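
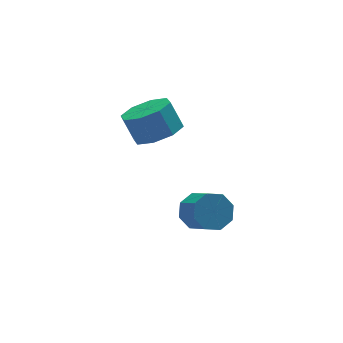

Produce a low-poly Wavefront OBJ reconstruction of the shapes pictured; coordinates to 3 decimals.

v -1.18 0.787 -3.285
v -0.276 0.895 -3.286
v -0.137 -0.259 -2.437
v -1.04 -0.367 -2.435
v -0.585 1.241 -2.766
v -0.445 0.086 -1.917
v -1.242 1.32 -2.55
v -1.102 0.166 -1.7
v -1.863 1.088 -2.764
v -1.723 -0.067 -1.914
v -2.083 0.679 -3.283
v -1.944 -0.475 -2.434
v -1.775 0.334 -3.803
v -1.635 -0.821 -2.954
v -1.118 0.254 -4.02
v -0.978 -0.9 -3.17
v -0.497 0.487 -3.806
v -0.357 -0.668 -2.956
v -2.345 2.115 0.958
v -1.31 2.423 1.106
v -1.641 2.974 2.27
v -2.675 2.665 2.122
v -1.761 3 0.705
v -2.092 3.55 1.869
v -2.554 3.057 0.452
v -2.885 3.608 1.617
v -3.224 2.563 0.496
v -3.555 3.114 1.66
v -3.379 1.806 0.81
v -3.71 2.357 1.974
v -2.928 1.23 1.211
v -3.259 1.78 2.375
v -2.135 1.172 1.463
v -2.466 1.723 2.628
v -1.465 1.666 1.42
v -1.796 2.217 2.584
f 2 1 5
f 2 5 3
f 3 5 6
f 3 6 4
f 5 1 7
f 5 7 6
f 6 7 8
f 6 8 4
f 7 1 9
f 7 9 8
f 8 9 10
f 8 10 4
f 9 1 11
f 9 11 10
f 10 11 12
f 10 12 4
f 11 1 13
f 11 13 12
f 12 13 14
f 12 14 4
f 13 1 15
f 13 15 14
f 14 15 16
f 14 16 4
f 15 1 17
f 15 17 16
f 16 17 18
f 16 18 4
f 17 1 2
f 17 2 18
f 18 2 3
f 18 3 4
f 20 19 23
f 20 23 21
f 21 23 24
f 21 24 22
f 23 19 25
f 23 25 24
f 24 25 26
f 24 26 22
f 25 19 27
f 25 27 26
f 26 27 28
f 26 28 22
f 27 19 29
f 27 29 28
f 28 29 30
f 28 30 22
f 29 19 31
f 29 31 30
f 30 31 32
f 30 32 22
f 31 19 33
f 31 33 32
f 32 33 34
f 32 34 22
f 33 19 35
f 33 35 34
f 34 35 36
f 34 36 22
f 35 19 20
f 35 20 36
f 36 20 21
f 36 21 22



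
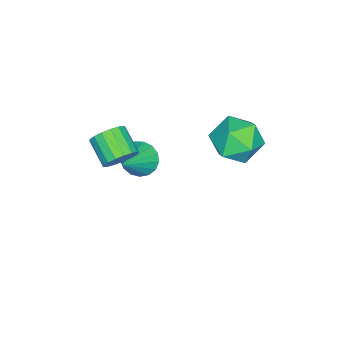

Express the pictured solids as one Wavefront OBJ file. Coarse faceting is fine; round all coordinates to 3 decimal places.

v -4.195 1.605 0.656
v -3.453 2.513 0.321
v -2.647 0.387 0.779
v -1.905 1.295 0.444
v -2.45 1.323 1.535
v -3.407 2.076 1.459
v -2.693 0.824 -0.359
v -3.65 1.577 -0.435
v -2.525 2.031 -0.306
v -2.375 2.339 0.864
v -3.725 0.561 0.236
v -3.575 0.869 1.406
v -0.538 -2.497 0.008
v 0.119 -2.756 0.361
v -0.604 -3.683 1.026
v -1.262 -3.423 0.672
v -0.01 -2.488 0.595
v -0.733 -3.415 1.259
v -0.26 -2.222 0.694
v -0.983 -3.148 1.358
v -0.573 -2.019 0.636
v -1.296 -2.945 1.3
v -0.879 -1.925 0.434
v -1.602 -2.852 1.098
v -1.106 -1.963 0.134
v -1.83 -2.889 0.799
v -1.204 -2.122 -0.194
v -1.927 -3.049 0.47
v -1.149 -2.368 -0.477
v -1.872 -3.294 0.188
v -0.954 -2.643 -0.648
v -1.677 -3.569 0.016
v -0.664 -2.884 -0.669
v -1.387 -3.811 -0.005
v -0.345 -3.037 -0.535
v -1.068 -3.963 0.129
v -0.071 -3.066 -0.277
v -0.794 -3.993 0.388
v 0.097 -2.965 0.047
v -0.626 -3.891 0.711
v -4.351 -3.433 -4.245
v -3.838 -3.199 -4.934
v -2.709 -3.467 -3.035
v -3.956 -2.827 -4.764
v -4.164 -2.593 -4.474
v -4.415 -2.552 -4.133
v -4.652 -2.713 -3.817
v -4.819 -3.038 -3.599
v -4.879 -3.454 -3.529
v -4.818 -3.865 -3.624
v -4.65 -4.177 -3.86
v -4.414 -4.318 -4.185
v -4.163 -4.257 -4.524
v -3.955 -4.006 -4.799
v -3.838 -3.625 -4.947
f 1 12 6
f 1 6 2
f 1 2 8
f 1 8 11
f 1 11 12
f 2 6 10
f 6 12 5
f 12 11 3
f 11 8 7
f 8 2 9
f 4 10 5
f 4 5 3
f 4 3 7
f 4 7 9
f 4 9 10
f 5 10 6
f 3 5 12
f 7 3 11
f 9 7 8
f 10 9 2
f 14 13 17
f 14 17 15
f 15 17 18
f 15 18 16
f 17 13 19
f 17 19 18
f 18 19 20
f 18 20 16
f 19 13 21
f 19 21 20
f 20 21 22
f 20 22 16
f 21 13 23
f 21 23 22
f 22 23 24
f 22 24 16
f 23 13 25
f 23 25 24
f 24 25 26
f 24 26 16
f 25 13 27
f 25 27 26
f 26 27 28
f 26 28 16
f 27 13 29
f 27 29 28
f 28 29 30
f 28 30 16
f 29 13 31
f 29 31 30
f 30 31 32
f 30 32 16
f 31 13 33
f 31 33 32
f 32 33 34
f 32 34 16
f 33 13 35
f 33 35 34
f 34 35 36
f 34 36 16
f 35 13 37
f 35 37 36
f 36 37 38
f 36 38 16
f 37 13 39
f 37 39 38
f 38 39 40
f 38 40 16
f 39 13 14
f 39 14 40
f 40 14 15
f 40 15 16
f 42 41 44
f 42 44 43
f 44 41 45
f 44 45 43
f 45 41 46
f 45 46 43
f 46 41 47
f 46 47 43
f 47 41 48
f 47 48 43
f 48 41 49
f 48 49 43
f 49 41 50
f 49 50 43
f 50 41 51
f 50 51 43
f 51 41 52
f 51 52 43
f 52 41 53
f 52 53 43
f 53 41 54
f 53 54 43
f 54 41 55
f 54 55 43
f 55 41 42
f 55 42 43



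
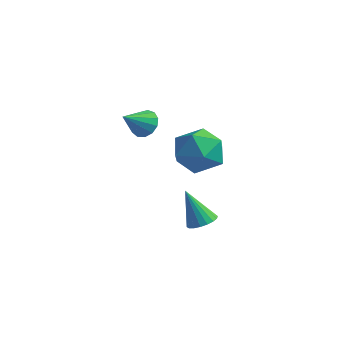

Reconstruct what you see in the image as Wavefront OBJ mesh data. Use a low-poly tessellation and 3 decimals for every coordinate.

v -1.807 -1.699 -3.629
v -1.393 -1.24 -3.398
v -2.573 -1.781 -2.091
v -1.617 -1.08 -3.501
v -1.878 -1.043 -3.63
v -2.126 -1.136 -3.758
v -2.31 -1.34 -3.86
v -2.395 -1.615 -3.917
v -2.364 -1.907 -3.917
v -2.222 -2.158 -3.86
v -1.998 -2.318 -3.757
v -1.736 -2.355 -3.629
v -1.489 -2.263 -3.501
v -1.304 -2.059 -3.398
v -1.219 -1.783 -3.341
v -1.251 -1.491 -3.341
v -3.021 -0.577 -0.189
v -1.885 -0.274 -0.021
v -2.595 -2.406 0.221
v -1.459 -2.103 0.389
v -2.29 -1.739 1.156
v -2.553 -0.609 0.903
v -1.927 -2.071 -0.703
v -2.19 -0.941 -0.956
v -1.208 -1.198 -0.338
v -1.433 -0.993 0.81
v -3.047 -1.687 -0.61
v -3.272 -1.482 0.538
v -3.753 -2.824 1.808
v -3.161 -3.107 1.628
v -4.007 -3.856 2.592
v -3.088 -2.891 1.936
v -3.226 -2.654 2.204
v -3.531 -2.471 2.346
v -3.907 -2.4 2.317
v -4.233 -2.464 2.127
v -4.407 -2.642 1.836
v -4.373 -2.878 1.536
v -4.142 -3.097 1.322
v -3.788 -3.229 1.263
v -3.422 -3.233 1.377
f 2 1 4
f 2 4 3
f 4 1 5
f 4 5 3
f 5 1 6
f 5 6 3
f 6 1 7
f 6 7 3
f 7 1 8
f 7 8 3
f 8 1 9
f 8 9 3
f 9 1 10
f 9 10 3
f 10 1 11
f 10 11 3
f 11 1 12
f 11 12 3
f 12 1 13
f 12 13 3
f 13 1 14
f 13 14 3
f 14 1 15
f 14 15 3
f 15 1 16
f 15 16 3
f 16 1 2
f 16 2 3
f 17 28 22
f 17 22 18
f 17 18 24
f 17 24 27
f 17 27 28
f 18 22 26
f 22 28 21
f 28 27 19
f 27 24 23
f 24 18 25
f 20 26 21
f 20 21 19
f 20 19 23
f 20 23 25
f 20 25 26
f 21 26 22
f 19 21 28
f 23 19 27
f 25 23 24
f 26 25 18
f 30 29 32
f 30 32 31
f 32 29 33
f 32 33 31
f 33 29 34
f 33 34 31
f 34 29 35
f 34 35 31
f 35 29 36
f 35 36 31
f 36 29 37
f 36 37 31
f 37 29 38
f 37 38 31
f 38 29 39
f 38 39 31
f 39 29 40
f 39 40 31
f 40 29 41
f 40 41 31
f 41 29 30
f 41 30 31



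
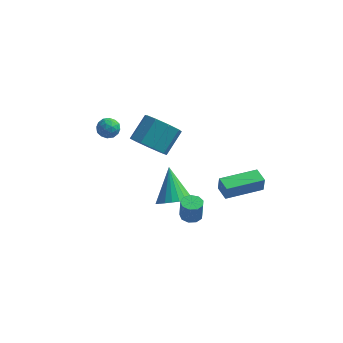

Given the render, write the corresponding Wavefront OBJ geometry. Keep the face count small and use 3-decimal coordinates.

v 0.198 1.399 -1.027
v 1.124 1.622 -0.843
v -0.418 2.701 0.487
v 1.035 1.883 -1.103
v 0.819 2.069 -1.351
v 0.509 2.154 -1.55
v 0.151 2.124 -1.67
v -0.2 1.983 -1.691
v -0.49 1.753 -1.612
v -0.675 1.469 -1.443
v -0.728 1.175 -1.211
v -0.639 0.915 -0.951
v -0.423 0.728 -0.703
v -0.113 0.643 -0.504
v 0.245 0.674 -0.384
v 0.596 0.815 -0.363
v 0.886 1.044 -0.442
v 1.071 1.328 -0.611
v -1.64 3.209 1.465
v -0.684 2.716 1.558
v -0.184 3.878 2.569
v -1.14 4.371 2.475
v -0.667 3.196 0.997
v -0.166 4.359 2.008
v -1.105 3.682 0.655
v -0.604 4.845 1.666
v -1.794 3.947 0.691
v -1.293 5.11 1.702
v -2.411 3.866 1.09
v -1.91 5.029 2.1
v -2.667 3.478 1.663
v -2.167 4.641 2.674
v -2.443 2.963 2.144
v -1.943 4.126 3.155
v -1.843 2.564 2.307
v -1.343 3.727 3.318
v -1.149 2.466 2.076
v -0.648 3.629 3.086
v 1.362 0.135 -0.669
v 1.932 0.031 -0.702
v 1.987 -0.019 0.416
v 1.418 0.085 0.449
v 1.866 0.422 -0.681
v 1.922 0.372 0.436
v 1.565 0.678 -0.655
v 1.621 0.628 0.463
v 1.169 0.681 -0.635
v 1.224 0.631 0.483
v 0.863 0.428 -0.631
v 0.919 0.378 0.487
v 0.791 0.038 -0.645
v 0.847 -0.012 0.473
v 0.986 -0.306 -0.67
v 1.042 -0.357 0.448
v 1.357 -0.444 -0.694
v 1.413 -0.494 0.423
v 1.731 -0.311 -0.707
v 1.786 -0.361 0.41
v -3.9 2.925 3.466
v -3.56 3.26 3.021
v -3.54 2.02 3.059
v -3.2 2.355 2.614
v -3.026 2.377 3.242
v -3.248 2.936 3.494
v -3.852 2.344 2.586
v -4.074 2.903 2.838
v -3.53 2.901 2.478
v -3.02 2.921 2.883
v -4.08 2.359 3.197
v -3.57 2.379 3.602
v -3.761 3.172 3.279
v -3.339 2.108 2.801
v -3.236 2.121 3.17
v -3.037 2.318 2.909
v -3.578 2.981 3.557
v -3.378 3.178 3.296
v -3.065 2.659 3.426
v -3.722 2.102 2.784
v -3.522 2.299 2.523
v -4.063 2.962 3.171
v -3.864 3.159 2.91
v -4.035 2.621 2.654
v -3.544 3.157 2.698
v -3.333 2.626 2.459
v -3.716 2.619 2.443
v -3.846 2.948 2.591
v -3.244 3.169 2.937
v -3.033 2.638 2.698
v -2.931 2.651 3.067
v -3.061 2.979 3.214
v -3.227 2.958 2.617
v -4.067 2.642 3.382
v -3.856 2.111 3.143
v -4.039 2.301 2.866
v -4.169 2.629 3.013
v -3.767 2.654 3.621
v -3.556 2.123 3.382
v -3.254 2.332 3.489
v -3.384 2.661 3.637
v -3.873 2.322 3.463
v 1.95 3.571 -1.515
v 2.008 3.531 -0.658
v 3.656 4.878 -1.571
v 3.714 4.838 -0.713
v 2.506 2.842 -1.587
v 2.564 2.802 -0.729
v 4.212 4.149 -1.642
v 4.27 4.109 -0.785
f 2 1 4
f 2 4 3
f 4 1 5
f 4 5 3
f 5 1 6
f 5 6 3
f 6 1 7
f 6 7 3
f 7 1 8
f 7 8 3
f 8 1 9
f 8 9 3
f 9 1 10
f 9 10 3
f 10 1 11
f 10 11 3
f 11 1 12
f 11 12 3
f 12 1 13
f 12 13 3
f 13 1 14
f 13 14 3
f 14 1 15
f 14 15 3
f 15 1 16
f 15 16 3
f 16 1 17
f 16 17 3
f 17 1 18
f 17 18 3
f 18 1 2
f 18 2 3
f 20 19 23
f 20 23 21
f 21 23 24
f 21 24 22
f 23 19 25
f 23 25 24
f 24 25 26
f 24 26 22
f 25 19 27
f 25 27 26
f 26 27 28
f 26 28 22
f 27 19 29
f 27 29 28
f 28 29 30
f 28 30 22
f 29 19 31
f 29 31 30
f 30 31 32
f 30 32 22
f 31 19 33
f 31 33 32
f 32 33 34
f 32 34 22
f 33 19 35
f 33 35 34
f 34 35 36
f 34 36 22
f 35 19 37
f 35 37 36
f 36 37 38
f 36 38 22
f 37 19 20
f 37 20 38
f 38 20 21
f 38 21 22
f 40 39 43
f 40 43 41
f 41 43 44
f 41 44 42
f 43 39 45
f 43 45 44
f 44 45 46
f 44 46 42
f 45 39 47
f 45 47 46
f 46 47 48
f 46 48 42
f 47 39 49
f 47 49 48
f 48 49 50
f 48 50 42
f 49 39 51
f 49 51 50
f 50 51 52
f 50 52 42
f 51 39 53
f 51 53 52
f 52 53 54
f 52 54 42
f 53 39 55
f 53 55 54
f 54 55 56
f 54 56 42
f 55 39 57
f 55 57 56
f 56 57 58
f 56 58 42
f 57 39 40
f 57 40 58
f 58 40 41
f 58 41 42
f 59 96 75
f 96 70 99
f 75 99 64
f 96 99 75
f 59 75 71
f 75 64 76
f 71 76 60
f 75 76 71
f 59 71 80
f 71 60 81
f 80 81 66
f 71 81 80
f 59 80 92
f 80 66 95
f 92 95 69
f 80 95 92
f 59 92 96
f 92 69 100
f 96 100 70
f 92 100 96
f 60 76 87
f 76 64 90
f 87 90 68
f 76 90 87
f 64 99 77
f 99 70 98
f 77 98 63
f 99 98 77
f 70 100 97
f 100 69 93
f 97 93 61
f 100 93 97
f 69 95 94
f 95 66 82
f 94 82 65
f 95 82 94
f 66 81 86
f 81 60 83
f 86 83 67
f 81 83 86
f 62 88 74
f 88 68 89
f 74 89 63
f 88 89 74
f 62 74 72
f 74 63 73
f 72 73 61
f 74 73 72
f 62 72 79
f 72 61 78
f 79 78 65
f 72 78 79
f 62 79 84
f 79 65 85
f 84 85 67
f 79 85 84
f 62 84 88
f 84 67 91
f 88 91 68
f 84 91 88
f 63 89 77
f 89 68 90
f 77 90 64
f 89 90 77
f 61 73 97
f 73 63 98
f 97 98 70
f 73 98 97
f 65 78 94
f 78 61 93
f 94 93 69
f 78 93 94
f 67 85 86
f 85 65 82
f 86 82 66
f 85 82 86
f 68 91 87
f 91 67 83
f 87 83 60
f 91 83 87
f 102 104 101
f 105 102 101
f 101 104 103
f 103 105 101
f 102 108 104
f 106 102 105
f 106 108 102
f 104 108 103
f 107 105 103
f 103 108 107
f 107 106 105
f 108 106 107



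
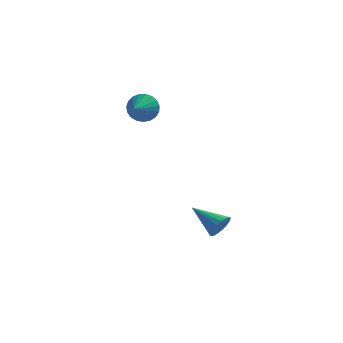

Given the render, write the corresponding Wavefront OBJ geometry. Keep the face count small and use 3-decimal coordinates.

v -3.072 3.129 2.526
v -2.681 3.349 3.225
v -3.228 2.051 2.954
v -3.009 3.426 3.299
v -3.348 3.452 3.239
v -3.64 3.421 3.057
v -3.833 3.341 2.782
v -3.894 3.223 2.464
v -3.813 3.09 2.156
v -3.605 2.963 1.912
v -3.304 2.865 1.775
v -2.963 2.812 1.767
v -2.64 2.815 1.891
v -2.393 2.871 2.125
v -2.263 2.973 2.428
v -2.273 3.101 2.748
v -2.421 3.234 3.03
v 1.078 1.086 -3.797
v 1.438 1.276 -3.216
v -0.418 1.734 -3.083
v 1.461 1.532 -3.4
v 1.408 1.7 -3.662
v 1.29 1.746 -3.951
v 1.13 1.661 -4.21
v 0.959 1.463 -4.387
v 0.812 1.19 -4.448
v 0.718 0.896 -4.379
v 0.695 0.64 -4.195
v 0.747 0.472 -3.933
v 0.866 0.426 -3.643
v 1.026 0.511 -3.385
v 1.197 0.709 -3.208
v 1.344 0.982 -3.147
f 2 1 4
f 2 4 3
f 4 1 5
f 4 5 3
f 5 1 6
f 5 6 3
f 6 1 7
f 6 7 3
f 7 1 8
f 7 8 3
f 8 1 9
f 8 9 3
f 9 1 10
f 9 10 3
f 10 1 11
f 10 11 3
f 11 1 12
f 11 12 3
f 12 1 13
f 12 13 3
f 13 1 14
f 13 14 3
f 14 1 15
f 14 15 3
f 15 1 16
f 15 16 3
f 16 1 17
f 16 17 3
f 17 1 2
f 17 2 3
f 19 18 21
f 19 21 20
f 21 18 22
f 21 22 20
f 22 18 23
f 22 23 20
f 23 18 24
f 23 24 20
f 24 18 25
f 24 25 20
f 25 18 26
f 25 26 20
f 26 18 27
f 26 27 20
f 27 18 28
f 27 28 20
f 28 18 29
f 28 29 20
f 29 18 30
f 29 30 20
f 30 18 31
f 30 31 20
f 31 18 32
f 31 32 20
f 32 18 33
f 32 33 20
f 33 18 19
f 33 19 20



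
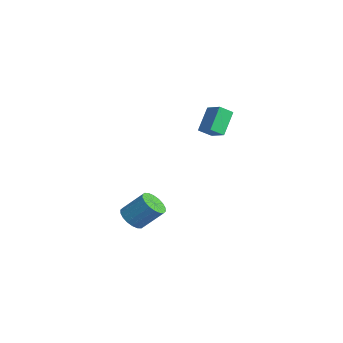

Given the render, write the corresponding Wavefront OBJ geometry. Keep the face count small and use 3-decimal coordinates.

v 1.124 -0.764 -4.142
v 1.476 -0.203 -4.781
v 2.148 0.884 -3.457
v 1.796 0.324 -2.818
v 1.102 -0.048 -4.719
v 1.774 1.04 -3.396
v 0.733 -0.034 -4.543
v 1.405 1.054 -3.219
v 0.441 -0.165 -4.287
v 1.113 0.923 -2.964
v 0.284 -0.414 -4.003
v 0.957 0.673 -2.679
v 0.294 -0.733 -3.746
v 0.966 0.355 -2.422
v 0.468 -1.057 -3.567
v 1.14 0.03 -2.244
v 0.772 -1.324 -3.503
v 1.444 -0.237 -2.179
v 1.146 -1.48 -3.564
v 1.818 -0.392 -2.241
v 1.515 -1.494 -3.741
v 2.187 -0.406 -2.417
v 1.807 -1.363 -3.996
v 2.479 -0.275 -2.673
v 1.963 -1.113 -4.281
v 2.636 -0.026 -2.957
v 1.954 -0.795 -4.538
v 2.626 0.293 -3.214
v 1.78 -0.47 -4.716
v 2.452 0.617 -3.393
v 1.919 3.59 4.234
v 3.006 3.827 4.709
v 1.987 4.402 3.673
v 3.074 4.64 4.148
v 2.686 2.64 2.952
v 3.773 2.878 3.427
v 2.754 3.453 2.391
v 3.841 3.69 2.866
f 2 1 5
f 2 5 3
f 3 5 6
f 3 6 4
f 5 1 7
f 5 7 6
f 6 7 8
f 6 8 4
f 7 1 9
f 7 9 8
f 8 9 10
f 8 10 4
f 9 1 11
f 9 11 10
f 10 11 12
f 10 12 4
f 11 1 13
f 11 13 12
f 12 13 14
f 12 14 4
f 13 1 15
f 13 15 14
f 14 15 16
f 14 16 4
f 15 1 17
f 15 17 16
f 16 17 18
f 16 18 4
f 17 1 19
f 17 19 18
f 18 19 20
f 18 20 4
f 19 1 21
f 19 21 20
f 20 21 22
f 20 22 4
f 21 1 23
f 21 23 22
f 22 23 24
f 22 24 4
f 23 1 25
f 23 25 24
f 24 25 26
f 24 26 4
f 25 1 27
f 25 27 26
f 26 27 28
f 26 28 4
f 27 1 29
f 27 29 28
f 28 29 30
f 28 30 4
f 29 1 2
f 29 2 30
f 30 2 3
f 30 3 4
f 32 34 31
f 35 32 31
f 31 34 33
f 33 35 31
f 32 38 34
f 36 32 35
f 36 38 32
f 34 38 33
f 37 35 33
f 33 38 37
f 37 36 35
f 38 36 37



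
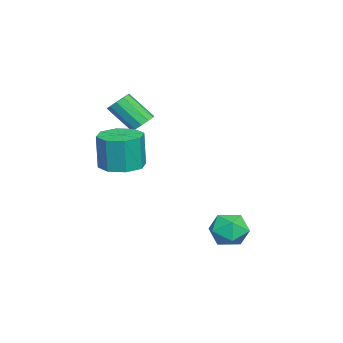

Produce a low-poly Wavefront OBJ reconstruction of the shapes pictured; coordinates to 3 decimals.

v -0.275 -1.678 -0.329
v 0.686 -1.306 -0.321
v 0.696 -1.371 1.458
v -0.265 -1.742 1.449
v 0.142 -0.736 -0.297
v 0.151 -0.801 1.481
v -0.646 -0.718 -0.292
v -0.637 -0.783 1.486
v -1.217 -1.261 -0.309
v -1.207 -1.326 1.47
v -1.236 -2.049 -0.338
v -1.226 -2.114 1.441
v -0.691 -2.619 -0.361
v -0.682 -2.684 1.417
v 0.097 -2.637 -0.366
v 0.106 -2.702 1.412
v 0.667 -2.094 -0.35
v 0.677 -2.159 1.429
v -2.595 -1.213 1.283
v -2.01 -1.437 1.155
v -2.179 -2.572 2.369
v -2.765 -2.347 2.497
v -1.974 -1.152 1.427
v -2.144 -2.286 2.641
v -2.176 -0.89 1.644
v -2.346 -2.024 2.857
v -2.538 -0.751 1.722
v -2.708 -1.885 2.936
v -2.922 -0.789 1.634
v -3.092 -1.923 2.848
v -3.181 -0.988 1.411
v -3.35 -2.123 2.625
v -3.216 -1.274 1.139
v -3.386 -2.408 2.353
v -3.014 -1.536 0.923
v -3.184 -2.67 2.136
v -2.652 -1.675 0.844
v -2.822 -2.809 2.058
v -2.268 -1.637 0.932
v -2.438 -2.771 2.146
v 2.855 4.211 -2.342
v 3.481 3.588 -2.681
v 1.819 3.092 -2.199
v 2.445 2.469 -2.538
v 2.577 2.856 -1.685
v 3.217 3.547 -1.773
v 2.083 3.133 -3.107
v 2.723 3.824 -3.195
v 3.004 2.921 -3.154
v 3.309 2.75 -2.274
v 1.991 3.93 -2.606
v 2.296 3.759 -1.726
f 2 1 5
f 2 5 3
f 3 5 6
f 3 6 4
f 5 1 7
f 5 7 6
f 6 7 8
f 6 8 4
f 7 1 9
f 7 9 8
f 8 9 10
f 8 10 4
f 9 1 11
f 9 11 10
f 10 11 12
f 10 12 4
f 11 1 13
f 11 13 12
f 12 13 14
f 12 14 4
f 13 1 15
f 13 15 14
f 14 15 16
f 14 16 4
f 15 1 17
f 15 17 16
f 16 17 18
f 16 18 4
f 17 1 2
f 17 2 18
f 18 2 3
f 18 3 4
f 20 19 23
f 20 23 21
f 21 23 24
f 21 24 22
f 23 19 25
f 23 25 24
f 24 25 26
f 24 26 22
f 25 19 27
f 25 27 26
f 26 27 28
f 26 28 22
f 27 19 29
f 27 29 28
f 28 29 30
f 28 30 22
f 29 19 31
f 29 31 30
f 30 31 32
f 30 32 22
f 31 19 33
f 31 33 32
f 32 33 34
f 32 34 22
f 33 19 35
f 33 35 34
f 34 35 36
f 34 36 22
f 35 19 37
f 35 37 36
f 36 37 38
f 36 38 22
f 37 19 39
f 37 39 38
f 38 39 40
f 38 40 22
f 39 19 20
f 39 20 40
f 40 20 21
f 40 21 22
f 41 52 46
f 41 46 42
f 41 42 48
f 41 48 51
f 41 51 52
f 42 46 50
f 46 52 45
f 52 51 43
f 51 48 47
f 48 42 49
f 44 50 45
f 44 45 43
f 44 43 47
f 44 47 49
f 44 49 50
f 45 50 46
f 43 45 52
f 47 43 51
f 49 47 48
f 50 49 42



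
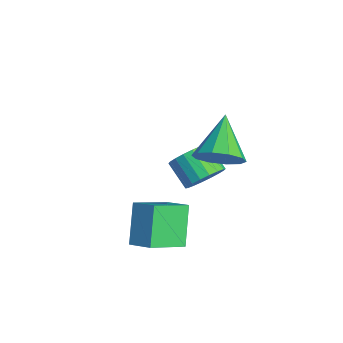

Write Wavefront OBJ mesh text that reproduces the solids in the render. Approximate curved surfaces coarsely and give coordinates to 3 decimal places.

v -2.16 3.144 -2.654
v -1.759 3.453 -1.959
v -2.779 3.185 -1.251
v -3.18 2.876 -1.946
v -1.937 3.761 -2.099
v -2.957 3.494 -1.391
v -2.159 3.948 -2.349
v -3.179 3.68 -1.641
v -2.381 3.975 -2.659
v -3.401 3.707 -1.951
v -2.56 3.837 -2.968
v -3.58 3.57 -2.26
v -2.659 3.562 -3.215
v -3.679 3.295 -2.507
v -2.66 3.205 -3.351
v -3.68 2.937 -2.643
v -2.561 2.835 -3.349
v -3.581 2.567 -2.641
v -2.383 2.526 -3.209
v -3.403 2.259 -2.501
v -2.161 2.34 -2.959
v -3.181 2.072 -2.251
v -1.939 2.313 -2.649
v -2.959 2.045 -1.941
v -1.76 2.45 -2.34
v -2.78 2.183 -1.632
v -1.661 2.725 -2.093
v -2.681 2.458 -1.385
v -1.66 3.083 -1.957
v -2.68 2.815 -1.249
v 0.938 2.312 1.623
v 1.589 2.901 2.012
v -0.418 3.128 2.657
v 1.374 3.162 1.524
v 0.992 3.098 1.074
v 0.59 2.734 0.834
v 0.321 2.208 0.895
v 0.288 1.723 1.235
v 0.503 1.462 1.722
v 0.884 1.527 2.172
v 1.286 1.891 2.413
v 1.555 2.416 2.352
v 0.649 -0.951 -2.424
v -0.35 -0.411 -1.106
v 0.29 0.522 -3.299
v -0.709 1.062 -1.98
v 1.489 -0.482 -1.98
v 0.49 0.058 -0.661
v 1.13 0.991 -2.854
v 0.131 1.531 -1.536
f 2 1 5
f 2 5 3
f 3 5 6
f 3 6 4
f 5 1 7
f 5 7 6
f 6 7 8
f 6 8 4
f 7 1 9
f 7 9 8
f 8 9 10
f 8 10 4
f 9 1 11
f 9 11 10
f 10 11 12
f 10 12 4
f 11 1 13
f 11 13 12
f 12 13 14
f 12 14 4
f 13 1 15
f 13 15 14
f 14 15 16
f 14 16 4
f 15 1 17
f 15 17 16
f 16 17 18
f 16 18 4
f 17 1 19
f 17 19 18
f 18 19 20
f 18 20 4
f 19 1 21
f 19 21 20
f 20 21 22
f 20 22 4
f 21 1 23
f 21 23 22
f 22 23 24
f 22 24 4
f 23 1 25
f 23 25 24
f 24 25 26
f 24 26 4
f 25 1 27
f 25 27 26
f 26 27 28
f 26 28 4
f 27 1 29
f 27 29 28
f 28 29 30
f 28 30 4
f 29 1 2
f 29 2 30
f 30 2 3
f 30 3 4
f 32 31 34
f 32 34 33
f 34 31 35
f 34 35 33
f 35 31 36
f 35 36 33
f 36 31 37
f 36 37 33
f 37 31 38
f 37 38 33
f 38 31 39
f 38 39 33
f 39 31 40
f 39 40 33
f 40 31 41
f 40 41 33
f 41 31 42
f 41 42 33
f 42 31 32
f 42 32 33
f 44 46 43
f 47 44 43
f 43 46 45
f 45 47 43
f 44 50 46
f 48 44 47
f 48 50 44
f 46 50 45
f 49 47 45
f 45 50 49
f 49 48 47
f 50 48 49



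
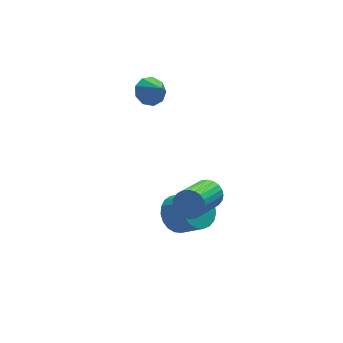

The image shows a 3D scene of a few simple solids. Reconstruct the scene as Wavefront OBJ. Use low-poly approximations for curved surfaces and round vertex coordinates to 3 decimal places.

v -1.273 4.023 3.237
v -0.633 4.28 3.357
v -1.107 3.217 4.083
v -0.954 4.504 3.633
v -1.424 4.503 3.725
v -1.823 4.277 3.588
v -1.966 3.933 3.287
v -1.784 3.63 2.963
v -1.363 3.512 2.768
v -0.901 3.633 2.792
v -0.612 3.936 3.024
v -0.728 -0.19 0.053
v -0.34 -0.729 -0.035
v -1.705 -1.89 1.08
v -2.092 -1.35 1.167
v -0.242 -0.631 0.187
v -1.607 -1.792 1.301
v -0.218 -0.466 0.388
v -1.583 -1.627 1.503
v -0.272 -0.259 0.539
v -1.636 -1.42 1.653
v -0.394 -0.042 0.615
v -1.759 -1.202 1.729
v -0.568 0.154 0.606
v -1.933 -1.007 1.72
v -0.766 0.297 0.512
v -2.131 -0.864 1.627
v -0.958 0.366 0.349
v -2.323 -0.795 1.463
v -1.115 0.35 0.14
v -2.48 -0.811 1.255
v -1.213 0.252 -0.081
v -2.578 -0.909 1.033
v -1.237 0.087 -0.283
v -2.602 -1.074 0.832
v -1.184 -0.12 -0.433
v -2.548 -1.281 0.681
v -1.061 -0.338 -0.509
v -2.426 -1.498 0.605
v -0.887 -0.533 -0.5
v -2.252 -1.694 0.614
v -0.689 -0.676 -0.407
v -2.054 -1.837 0.708
v -0.497 -0.745 -0.243
v -1.862 -1.906 0.871
v -1.577 0.796 -1.94
v -1.08 0.449 -2.592
v -0.506 -0.382 -1.712
v -1.003 -0.036 -1.06
v -0.866 0.726 -2.47
v -0.292 -0.106 -1.591
v -0.775 1.014 -2.257
v -0.201 0.182 -1.377
v -0.822 1.265 -1.989
v -0.248 0.433 -1.109
v -1 1.434 -1.713
v -0.426 0.603 -0.833
v -1.278 1.494 -1.476
v -0.704 0.662 -0.596
v -1.608 1.432 -1.319
v -1.033 0.601 -0.439
v -1.932 1.261 -1.269
v -1.357 0.429 -0.389
v -2.195 1.009 -1.335
v -1.62 0.177 -0.456
v -2.351 0.72 -1.506
v -1.776 -0.111 -0.627
v -2.373 0.445 -1.752
v -1.799 -0.387 -0.873
v -2.258 0.23 -2.031
v -1.683 -0.602 -1.151
v -2.025 0.113 -2.293
v -1.45 -0.719 -1.414
v -1.714 0.114 -2.495
v -1.14 -0.718 -1.615
v -1.38 0.233 -2.601
v -0.806 -0.599 -1.721
f 2 1 4
f 2 4 3
f 4 1 5
f 4 5 3
f 5 1 6
f 5 6 3
f 6 1 7
f 6 7 3
f 7 1 8
f 7 8 3
f 8 1 9
f 8 9 3
f 9 1 10
f 9 10 3
f 10 1 11
f 10 11 3
f 11 1 2
f 11 2 3
f 13 12 16
f 13 16 14
f 14 16 17
f 14 17 15
f 16 12 18
f 16 18 17
f 17 18 19
f 17 19 15
f 18 12 20
f 18 20 19
f 19 20 21
f 19 21 15
f 20 12 22
f 20 22 21
f 21 22 23
f 21 23 15
f 22 12 24
f 22 24 23
f 23 24 25
f 23 25 15
f 24 12 26
f 24 26 25
f 25 26 27
f 25 27 15
f 26 12 28
f 26 28 27
f 27 28 29
f 27 29 15
f 28 12 30
f 28 30 29
f 29 30 31
f 29 31 15
f 30 12 32
f 30 32 31
f 31 32 33
f 31 33 15
f 32 12 34
f 32 34 33
f 33 34 35
f 33 35 15
f 34 12 36
f 34 36 35
f 35 36 37
f 35 37 15
f 36 12 38
f 36 38 37
f 37 38 39
f 37 39 15
f 38 12 40
f 38 40 39
f 39 40 41
f 39 41 15
f 40 12 42
f 40 42 41
f 41 42 43
f 41 43 15
f 42 12 44
f 42 44 43
f 43 44 45
f 43 45 15
f 44 12 13
f 44 13 45
f 45 13 14
f 45 14 15
f 47 46 50
f 47 50 48
f 48 50 51
f 48 51 49
f 50 46 52
f 50 52 51
f 51 52 53
f 51 53 49
f 52 46 54
f 52 54 53
f 53 54 55
f 53 55 49
f 54 46 56
f 54 56 55
f 55 56 57
f 55 57 49
f 56 46 58
f 56 58 57
f 57 58 59
f 57 59 49
f 58 46 60
f 58 60 59
f 59 60 61
f 59 61 49
f 60 46 62
f 60 62 61
f 61 62 63
f 61 63 49
f 62 46 64
f 62 64 63
f 63 64 65
f 63 65 49
f 64 46 66
f 64 66 65
f 65 66 67
f 65 67 49
f 66 46 68
f 66 68 67
f 67 68 69
f 67 69 49
f 68 46 70
f 68 70 69
f 69 70 71
f 69 71 49
f 70 46 72
f 70 72 71
f 71 72 73
f 71 73 49
f 72 46 74
f 72 74 73
f 73 74 75
f 73 75 49
f 74 46 76
f 74 76 75
f 75 76 77
f 75 77 49
f 76 46 47
f 76 47 77
f 77 47 48
f 77 48 49



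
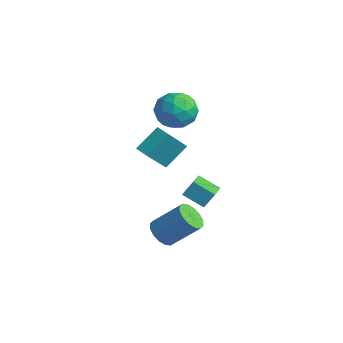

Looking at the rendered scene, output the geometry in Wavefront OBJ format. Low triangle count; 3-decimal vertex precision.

v -2.243 -0.962 3.385
v -2.149 0.285 4.447
v -2.494 0.407 1.799
v -2.4 1.654 2.861
v -1.42 -0.934 3.279
v -1.326 0.313 4.341
v -1.671 0.435 1.693
v -1.577 1.682 2.755
v -3.51 3.884 3.256
v -3.009 3.318 4.2
v -4.891 2.502 3.16
v -4.39 1.936 4.104
v -4.939 3.002 4.26
v -4.085 3.857 4.319
v -3.815 1.963 3.041
v -2.961 2.818 3.1
v -3.198 2.131 4.067
v -3.892 2.774 4.82
v -4.008 3.046 2.54
v -4.702 3.689 3.293
v -3.138 3.722 3.736
v -4.762 2.098 3.624
v -5.084 2.724 3.715
v -4.79 2.392 4.27
v -3.771 4.039 3.806
v -3.476 3.707 4.361
v -4.611 3.521 4.396
v -4.424 2.113 2.999
v -4.129 1.781 3.554
v -3.11 3.428 3.09
v -2.816 3.096 3.645
v -3.289 2.299 2.964
v -2.955 2.692 4.213
v -3.766 1.88 4.157
v -3.428 1.896 3.532
v -2.927 2.398 3.567
v -3.363 3.07 4.656
v -4.175 2.257 4.6
v -4.497 2.884 4.691
v -3.995 3.386 4.726
v -3.474 2.372 4.578
v -3.725 3.563 2.76
v -4.537 2.75 2.704
v -3.905 2.434 2.634
v -3.403 2.936 2.669
v -4.134 3.94 3.203
v -4.945 3.128 3.147
v -4.973 3.422 3.793
v -4.472 3.924 3.828
v -4.426 3.448 2.782
v 0.903 -0.639 1.626
v 1.084 -0.105 2.392
v -0.031 0.479 1.068
v 0.149 1.012 1.834
v 1.891 -0.112 1.026
v 2.071 0.421 1.792
v 0.956 1.005 0.468
v 1.137 1.539 1.234
v 1.416 -2.3 -0.088
v 2.088 -2.313 -0.575
v 3.076 -1.313 0.761
v 2.404 -1.3 1.248
v 1.877 -1.956 -0.687
v 2.865 -0.955 0.65
v 1.542 -1.691 -0.638
v 2.53 -0.69 0.699
v 1.174 -1.589 -0.441
v 2.162 -0.589 0.895
v 0.87 -1.678 -0.151
v 1.858 -0.678 1.186
v 0.713 -1.934 0.157
v 1.701 -0.933 1.494
v 0.744 -2.287 0.399
v 1.732 -1.287 1.735
v 0.955 -2.645 0.51
v 1.943 -1.644 1.847
v 1.29 -2.91 0.461
v 2.278 -1.909 1.798
v 1.658 -3.011 0.265
v 2.646 -2.011 1.601
v 1.962 -2.922 -0.026
v 2.95 -1.922 1.311
v 2.119 -2.667 -0.334
v 3.107 -1.666 1.003
f 2 4 1
f 5 2 1
f 1 4 3
f 3 5 1
f 2 8 4
f 6 2 5
f 6 8 2
f 4 8 3
f 7 5 3
f 3 8 7
f 7 6 5
f 8 6 7
f 9 46 25
f 46 20 49
f 25 49 14
f 46 49 25
f 9 25 21
f 25 14 26
f 21 26 10
f 25 26 21
f 9 21 30
f 21 10 31
f 30 31 16
f 21 31 30
f 9 30 42
f 30 16 45
f 42 45 19
f 30 45 42
f 9 42 46
f 42 19 50
f 46 50 20
f 42 50 46
f 10 26 37
f 26 14 40
f 37 40 18
f 26 40 37
f 14 49 27
f 49 20 48
f 27 48 13
f 49 48 27
f 20 50 47
f 50 19 43
f 47 43 11
f 50 43 47
f 19 45 44
f 45 16 32
f 44 32 15
f 45 32 44
f 16 31 36
f 31 10 33
f 36 33 17
f 31 33 36
f 12 38 24
f 38 18 39
f 24 39 13
f 38 39 24
f 12 24 22
f 24 13 23
f 22 23 11
f 24 23 22
f 12 22 29
f 22 11 28
f 29 28 15
f 22 28 29
f 12 29 34
f 29 15 35
f 34 35 17
f 29 35 34
f 12 34 38
f 34 17 41
f 38 41 18
f 34 41 38
f 13 39 27
f 39 18 40
f 27 40 14
f 39 40 27
f 11 23 47
f 23 13 48
f 47 48 20
f 23 48 47
f 15 28 44
f 28 11 43
f 44 43 19
f 28 43 44
f 17 35 36
f 35 15 32
f 36 32 16
f 35 32 36
f 18 41 37
f 41 17 33
f 37 33 10
f 41 33 37
f 52 54 51
f 55 52 51
f 51 54 53
f 53 55 51
f 52 58 54
f 56 52 55
f 56 58 52
f 54 58 53
f 57 55 53
f 53 58 57
f 57 56 55
f 58 56 57
f 60 59 63
f 60 63 61
f 61 63 64
f 61 64 62
f 63 59 65
f 63 65 64
f 64 65 66
f 64 66 62
f 65 59 67
f 65 67 66
f 66 67 68
f 66 68 62
f 67 59 69
f 67 69 68
f 68 69 70
f 68 70 62
f 69 59 71
f 69 71 70
f 70 71 72
f 70 72 62
f 71 59 73
f 71 73 72
f 72 73 74
f 72 74 62
f 73 59 75
f 73 75 74
f 74 75 76
f 74 76 62
f 75 59 77
f 75 77 76
f 76 77 78
f 76 78 62
f 77 59 79
f 77 79 78
f 78 79 80
f 78 80 62
f 79 59 81
f 79 81 80
f 80 81 82
f 80 82 62
f 81 59 83
f 81 83 82
f 82 83 84
f 82 84 62
f 83 59 60
f 83 60 84
f 84 60 61
f 84 61 62



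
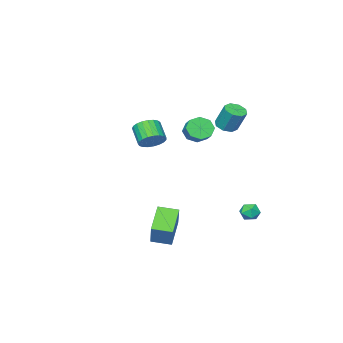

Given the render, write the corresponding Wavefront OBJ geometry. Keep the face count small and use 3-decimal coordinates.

v 2.202 1.139 -4.614
v 1.063 0.395 -3.466
v 1.425 2.049 -4.795
v 0.286 1.305 -3.647
v 3.094 2.215 -3.033
v 1.955 1.471 -1.885
v 2.317 3.125 -3.214
v 1.178 2.381 -2.066
v -1.163 -2.513 1.253
v -0.661 -3.077 0.861
v -1.035 -4.03 1.756
v -1.537 -3.467 2.147
v -0.442 -2.937 1.101
v -0.816 -3.891 1.996
v -0.348 -2.724 1.367
v -0.721 -3.678 2.262
v -0.395 -2.475 1.614
v -0.768 -3.429 2.509
v -0.574 -2.232 1.797
v -0.948 -3.186 2.692
v -0.856 -2.038 1.887
v -1.229 -2.992 2.782
v -1.19 -1.926 1.867
v -1.564 -2.88 2.762
v -1.52 -1.916 1.74
v -1.894 -2.869 2.635
v -1.789 -2.008 1.53
v -2.162 -2.962 2.425
v -1.949 -2.188 1.271
v -2.322 -3.142 2.166
v -1.973 -2.425 1.009
v -2.346 -3.378 1.904
v -1.857 -2.676 0.789
v -2.231 -3.63 1.684
v -1.622 -2.9 0.65
v -1.995 -3.853 1.545
v -1.307 -3.056 0.614
v -1.68 -4.01 1.509
v -0.967 -3.119 0.689
v -1.34 -4.072 1.584
v -3.346 1.33 2.999
v -2.661 1.213 3.083
v -2.709 1.933 4.466
v -3.394 2.05 4.381
v -2.761 1.678 2.837
v -2.809 2.399 4.22
v -3.204 1.939 2.686
v -3.251 2.66 4.069
v -3.73 1.843 2.718
v -3.777 2.564 4.1
v -4.031 1.447 2.914
v -4.079 2.167 4.297
v -3.931 0.981 3.16
v -3.979 1.702 4.543
v -3.489 0.72 3.311
v -3.536 1.441 4.694
v -2.963 0.816 3.28
v -3.01 1.537 4.662
v -4.131 -1.994 1.495
v -3.857 -1.633 0.765
v -3.435 -0.844 1.314
v -3.709 -1.206 2.045
v -4.46 -1.43 0.936
v -4.037 -0.641 1.485
v -4.869 -1.557 1.435
v -4.447 -0.768 1.984
v -4.847 -1.941 1.969
v -4.424 -1.152 2.519
v -4.405 -2.356 2.226
v -3.983 -1.567 2.775
v -3.803 -2.559 2.055
v -3.38 -1.77 2.604
v -3.393 -2.432 1.556
v -2.971 -1.643 2.105
v -3.416 -2.048 1.021
v -2.993 -1.259 1.571
v -4.176 3.176 -3.371
v -3.795 3.731 -3.255
v -3.265 2.549 -3.365
v -2.884 3.104 -3.249
v -3.304 2.871 -2.763
v -3.867 3.258 -2.767
v -3.193 3.022 -3.853
v -3.756 3.409 -3.857
v -3.187 3.636 -3.553
v -3.256 3.543 -2.88
v -3.804 2.737 -3.74
v -3.873 2.644 -3.067
f 2 4 1
f 5 2 1
f 1 4 3
f 3 5 1
f 2 8 4
f 6 2 5
f 6 8 2
f 4 8 3
f 7 5 3
f 3 8 7
f 7 6 5
f 8 6 7
f 10 9 13
f 10 13 11
f 11 13 14
f 11 14 12
f 13 9 15
f 13 15 14
f 14 15 16
f 14 16 12
f 15 9 17
f 15 17 16
f 16 17 18
f 16 18 12
f 17 9 19
f 17 19 18
f 18 19 20
f 18 20 12
f 19 9 21
f 19 21 20
f 20 21 22
f 20 22 12
f 21 9 23
f 21 23 22
f 22 23 24
f 22 24 12
f 23 9 25
f 23 25 24
f 24 25 26
f 24 26 12
f 25 9 27
f 25 27 26
f 26 27 28
f 26 28 12
f 27 9 29
f 27 29 28
f 28 29 30
f 28 30 12
f 29 9 31
f 29 31 30
f 30 31 32
f 30 32 12
f 31 9 33
f 31 33 32
f 32 33 34
f 32 34 12
f 33 9 35
f 33 35 34
f 34 35 36
f 34 36 12
f 35 9 37
f 35 37 36
f 36 37 38
f 36 38 12
f 37 9 39
f 37 39 38
f 38 39 40
f 38 40 12
f 39 9 10
f 39 10 40
f 40 10 11
f 40 11 12
f 42 41 45
f 42 45 43
f 43 45 46
f 43 46 44
f 45 41 47
f 45 47 46
f 46 47 48
f 46 48 44
f 47 41 49
f 47 49 48
f 48 49 50
f 48 50 44
f 49 41 51
f 49 51 50
f 50 51 52
f 50 52 44
f 51 41 53
f 51 53 52
f 52 53 54
f 52 54 44
f 53 41 55
f 53 55 54
f 54 55 56
f 54 56 44
f 55 41 57
f 55 57 56
f 56 57 58
f 56 58 44
f 57 41 42
f 57 42 58
f 58 42 43
f 58 43 44
f 60 59 63
f 60 63 61
f 61 63 64
f 61 64 62
f 63 59 65
f 63 65 64
f 64 65 66
f 64 66 62
f 65 59 67
f 65 67 66
f 66 67 68
f 66 68 62
f 67 59 69
f 67 69 68
f 68 69 70
f 68 70 62
f 69 59 71
f 69 71 70
f 70 71 72
f 70 72 62
f 71 59 73
f 71 73 72
f 72 73 74
f 72 74 62
f 73 59 75
f 73 75 74
f 74 75 76
f 74 76 62
f 75 59 60
f 75 60 76
f 76 60 61
f 76 61 62
f 77 88 82
f 77 82 78
f 77 78 84
f 77 84 87
f 77 87 88
f 78 82 86
f 82 88 81
f 88 87 79
f 87 84 83
f 84 78 85
f 80 86 81
f 80 81 79
f 80 79 83
f 80 83 85
f 80 85 86
f 81 86 82
f 79 81 88
f 83 79 87
f 85 83 84
f 86 85 78



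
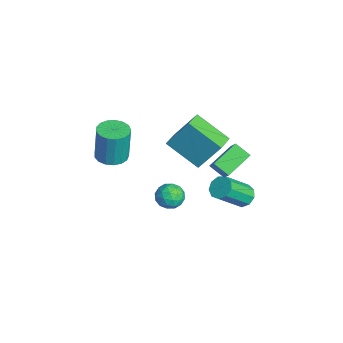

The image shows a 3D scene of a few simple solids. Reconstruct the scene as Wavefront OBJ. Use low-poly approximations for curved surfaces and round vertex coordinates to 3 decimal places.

v -1.34 4.43 -3.465
v -0.67 4.566 -3.565
v -0.191 3.247 -2.154
v -0.86 3.11 -2.055
v -0.847 4.854 -3.236
v -0.368 3.535 -1.825
v -1.253 4.944 -3.014
v -0.774 3.625 -1.603
v -1.7 4.793 -3.003
v -1.221 3.474 -1.592
v -1.979 4.472 -3.209
v -1.5 3.153 -1.798
v -1.958 4.131 -3.535
v -1.479 2.812 -2.124
v -1.648 3.93 -3.828
v -1.169 2.611 -2.417
v -1.193 3.962 -3.952
v -0.714 2.643 -2.541
v -0.807 4.214 -3.848
v -0.328 2.895 -2.437
v 0.954 2.08 1.524
v 1.909 2.055 2.561
v 0.278 3.288 2.174
v 1.232 3.264 3.212
v 1.508 2.656 1.028
v 2.462 2.632 2.066
v 0.831 3.865 1.679
v 1.786 3.84 2.716
v 0.136 0.48 -0.562
v 0.641 0.621 -1.122
v 0.979 -0.221 0.022
v 1.484 -0.08 -0.538
v 1.273 0.483 -0.062
v 0.752 0.916 -0.423
v 0.868 -0.516 -0.677
v 0.347 -0.083 -1.038
v 1.093 0.005 -1.194
v 1.344 0.622 -0.813
v 0.276 -0.222 -0.287
v 0.527 0.395 0.094
v 0.315 0.612 -0.893
v 1.305 -0.212 -0.207
v 1.181 0.119 0.073
v 1.478 0.202 -0.256
v 0.38 0.786 -0.482
v 0.677 0.868 -0.811
v 1.048 0.788 -0.188
v 0.943 -0.468 -0.289
v 1.24 -0.386 -0.618
v 0.142 0.198 -0.844
v 0.439 0.281 -1.173
v 0.572 -0.388 -0.912
v 0.877 0.332 -1.265
v 1.373 -0.08 -0.922
v 1.01 -0.336 -1.003
v 0.704 -0.081 -1.215
v 1.025 0.696 -1.041
v 1.52 0.284 -0.698
v 1.396 0.615 -0.418
v 1.09 0.869 -0.63
v 1.29 0.333 -1.083
v 0.1 0.116 -0.402
v 0.595 -0.296 -0.059
v 0.53 -0.469 -0.47
v 0.224 -0.215 -0.682
v 0.247 0.48 -0.178
v 0.743 0.068 0.165
v 0.916 0.481 0.115
v 0.61 0.736 -0.097
v 0.33 0.067 -0.017
v -3.332 0.942 -0.337
v -2.961 2.008 1.351
v -4.255 1.596 -0.547
v -3.884 2.662 1.141
v -2.116 2.298 -1.461
v -1.745 3.364 0.227
v -3.039 2.952 -1.671
v -2.668 4.018 0.017
v -0.444 -2.331 1.987
v 0.069 -1.693 1.944
v 0.076 -1.57 3.87
v -0.436 -2.209 3.913
v -0.288 -1.528 1.935
v -0.281 -1.405 3.861
v -0.679 -1.548 1.938
v -0.672 -1.425 3.864
v -1.017 -1.747 1.952
v -1.01 -1.624 3.878
v -1.224 -2.08 1.974
v -1.217 -1.957 3.9
v -1.252 -2.471 1.999
v -1.245 -2.348 3.925
v -1.094 -2.829 2.021
v -1.087 -2.707 3.947
v -0.788 -3.074 2.036
v -0.781 -2.951 3.962
v -0.402 -3.149 2.039
v -0.395 -3.026 3.965
v -0.026 -3.036 2.03
v -0.019 -2.913 3.956
v 0.254 -2.762 2.012
v 0.261 -2.639 3.938
v 0.374 -2.389 1.988
v 0.381 -2.266 3.914
v 0.308 -2.003 1.963
v 0.315 -1.88 3.889
f 2 1 5
f 2 5 3
f 3 5 6
f 3 6 4
f 5 1 7
f 5 7 6
f 6 7 8
f 6 8 4
f 7 1 9
f 7 9 8
f 8 9 10
f 8 10 4
f 9 1 11
f 9 11 10
f 10 11 12
f 10 12 4
f 11 1 13
f 11 13 12
f 12 13 14
f 12 14 4
f 13 1 15
f 13 15 14
f 14 15 16
f 14 16 4
f 15 1 17
f 15 17 16
f 16 17 18
f 16 18 4
f 17 1 19
f 17 19 18
f 18 19 20
f 18 20 4
f 19 1 2
f 19 2 20
f 20 2 3
f 20 3 4
f 22 24 21
f 25 22 21
f 21 24 23
f 23 25 21
f 22 28 24
f 26 22 25
f 26 28 22
f 24 28 23
f 27 25 23
f 23 28 27
f 27 26 25
f 28 26 27
f 29 66 45
f 66 40 69
f 45 69 34
f 66 69 45
f 29 45 41
f 45 34 46
f 41 46 30
f 45 46 41
f 29 41 50
f 41 30 51
f 50 51 36
f 41 51 50
f 29 50 62
f 50 36 65
f 62 65 39
f 50 65 62
f 29 62 66
f 62 39 70
f 66 70 40
f 62 70 66
f 30 46 57
f 46 34 60
f 57 60 38
f 46 60 57
f 34 69 47
f 69 40 68
f 47 68 33
f 69 68 47
f 40 70 67
f 70 39 63
f 67 63 31
f 70 63 67
f 39 65 64
f 65 36 52
f 64 52 35
f 65 52 64
f 36 51 56
f 51 30 53
f 56 53 37
f 51 53 56
f 32 58 44
f 58 38 59
f 44 59 33
f 58 59 44
f 32 44 42
f 44 33 43
f 42 43 31
f 44 43 42
f 32 42 49
f 42 31 48
f 49 48 35
f 42 48 49
f 32 49 54
f 49 35 55
f 54 55 37
f 49 55 54
f 32 54 58
f 54 37 61
f 58 61 38
f 54 61 58
f 33 59 47
f 59 38 60
f 47 60 34
f 59 60 47
f 31 43 67
f 43 33 68
f 67 68 40
f 43 68 67
f 35 48 64
f 48 31 63
f 64 63 39
f 48 63 64
f 37 55 56
f 55 35 52
f 56 52 36
f 55 52 56
f 38 61 57
f 61 37 53
f 57 53 30
f 61 53 57
f 72 74 71
f 75 72 71
f 71 74 73
f 73 75 71
f 72 78 74
f 76 72 75
f 76 78 72
f 74 78 73
f 77 75 73
f 73 78 77
f 77 76 75
f 78 76 77
f 80 79 83
f 80 83 81
f 81 83 84
f 81 84 82
f 83 79 85
f 83 85 84
f 84 85 86
f 84 86 82
f 85 79 87
f 85 87 86
f 86 87 88
f 86 88 82
f 87 79 89
f 87 89 88
f 88 89 90
f 88 90 82
f 89 79 91
f 89 91 90
f 90 91 92
f 90 92 82
f 91 79 93
f 91 93 92
f 92 93 94
f 92 94 82
f 93 79 95
f 93 95 94
f 94 95 96
f 94 96 82
f 95 79 97
f 95 97 96
f 96 97 98
f 96 98 82
f 97 79 99
f 97 99 98
f 98 99 100
f 98 100 82
f 99 79 101
f 99 101 100
f 100 101 102
f 100 102 82
f 101 79 103
f 101 103 102
f 102 103 104
f 102 104 82
f 103 79 105
f 103 105 104
f 104 105 106
f 104 106 82
f 105 79 80
f 105 80 106
f 106 80 81
f 106 81 82



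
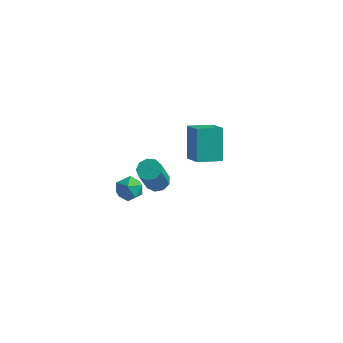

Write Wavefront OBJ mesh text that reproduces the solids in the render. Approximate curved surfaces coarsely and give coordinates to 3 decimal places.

v -2.213 0.122 0.03
v -1.774 -0.208 -0.156
v -1.748 -1.153 1.584
v -2.187 -0.822 1.77
v -1.633 0.119 0.02
v -1.608 -0.826 1.76
v -1.763 0.447 0.2
v -1.738 -0.498 1.94
v -2.104 0.624 0.301
v -2.079 -0.321 2.041
v -2.496 0.566 0.275
v -2.47 -0.379 2.015
v -2.755 0.3 0.134
v -2.73 -0.645 1.874
v -2.76 -0.049 -0.055
v -2.735 -0.993 1.685
v -2.509 -0.317 -0.204
v -2.484 -1.262 1.535
v -2.12 -0.38 -0.244
v -2.095 -1.325 1.496
v -1.81 2.673 -0.523
v -1.035 1.905 0.201
v -2.189 3.634 0.903
v -1.413 2.865 1.627
v -0.847 3.415 -0.767
v -0.071 2.646 -0.043
v -1.225 4.375 0.659
v -0.45 3.607 1.383
v -2.929 -1.916 1.783
v -2.254 -1.753 1.775
v -2.666 -3.007 1.725
v -1.991 -2.844 1.717
v -2.365 -2.744 2.293
v -2.528 -2.07 2.329
v -2.392 -2.69 1.171
v -2.555 -2.016 1.207
v -1.923 -2.232 1.397
v -1.906 -2.265 2.09
v -3.014 -2.495 1.41
v -2.997 -2.528 2.103
f 2 1 5
f 2 5 3
f 3 5 6
f 3 6 4
f 5 1 7
f 5 7 6
f 6 7 8
f 6 8 4
f 7 1 9
f 7 9 8
f 8 9 10
f 8 10 4
f 9 1 11
f 9 11 10
f 10 11 12
f 10 12 4
f 11 1 13
f 11 13 12
f 12 13 14
f 12 14 4
f 13 1 15
f 13 15 14
f 14 15 16
f 14 16 4
f 15 1 17
f 15 17 16
f 16 17 18
f 16 18 4
f 17 1 19
f 17 19 18
f 18 19 20
f 18 20 4
f 19 1 2
f 19 2 20
f 20 2 3
f 20 3 4
f 22 24 21
f 25 22 21
f 21 24 23
f 23 25 21
f 22 28 24
f 26 22 25
f 26 28 22
f 24 28 23
f 27 25 23
f 23 28 27
f 27 26 25
f 28 26 27
f 29 40 34
f 29 34 30
f 29 30 36
f 29 36 39
f 29 39 40
f 30 34 38
f 34 40 33
f 40 39 31
f 39 36 35
f 36 30 37
f 32 38 33
f 32 33 31
f 32 31 35
f 32 35 37
f 32 37 38
f 33 38 34
f 31 33 40
f 35 31 39
f 37 35 36
f 38 37 30



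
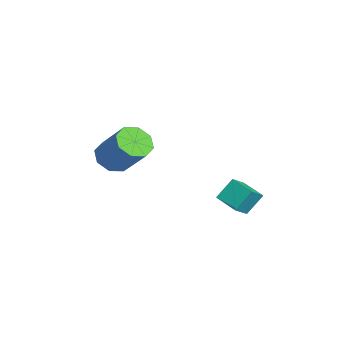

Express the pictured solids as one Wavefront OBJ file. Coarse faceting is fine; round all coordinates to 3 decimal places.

v 3.161 0.951 -1.914
v 2.901 1.633 -0.987
v 4.052 1.685 -2.204
v 3.792 2.367 -1.277
v 3.768 0.433 -1.363
v 3.508 1.115 -0.436
v 4.659 1.167 -1.653
v 4.399 1.849 -0.726
v -1.672 -3.798 -1.643
v -0.884 -3.971 -2.124
v 0.221 -3.016 -0.657
v -0.568 -2.842 -0.177
v -1.184 -3.344 -2.306
v -0.08 -2.389 -0.839
v -1.771 -2.982 -2.1
v -0.666 -2.027 -0.633
v -2.3 -3.098 -1.626
v -1.195 -2.143 -0.159
v -2.461 -3.624 -1.163
v -1.356 -2.669 0.304
v -2.16 -4.251 -0.981
v -1.056 -3.296 0.486
v -1.574 -4.613 -1.187
v -0.469 -3.658 0.28
v -1.045 -4.497 -1.661
v 0.06 -3.542 -0.194
f 2 4 1
f 5 2 1
f 1 4 3
f 3 5 1
f 2 8 4
f 6 2 5
f 6 8 2
f 4 8 3
f 7 5 3
f 3 8 7
f 7 6 5
f 8 6 7
f 10 9 13
f 10 13 11
f 11 13 14
f 11 14 12
f 13 9 15
f 13 15 14
f 14 15 16
f 14 16 12
f 15 9 17
f 15 17 16
f 16 17 18
f 16 18 12
f 17 9 19
f 17 19 18
f 18 19 20
f 18 20 12
f 19 9 21
f 19 21 20
f 20 21 22
f 20 22 12
f 21 9 23
f 21 23 22
f 22 23 24
f 22 24 12
f 23 9 25
f 23 25 24
f 24 25 26
f 24 26 12
f 25 9 10
f 25 10 26
f 26 10 11
f 26 11 12



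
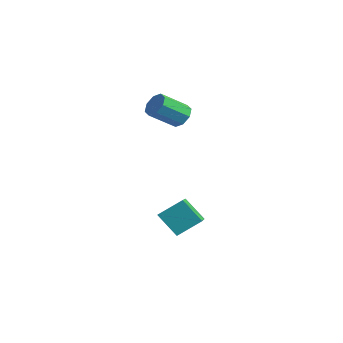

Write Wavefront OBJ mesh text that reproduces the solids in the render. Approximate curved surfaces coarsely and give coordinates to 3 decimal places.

v -2.517 4.353 1.302
v -1.983 4.285 1.458
v -2.33 3.299 2.214
v -2.863 3.367 2.058
v -2.195 4.556 1.714
v -2.542 3.569 2.469
v -2.596 4.708 1.729
v -2.943 3.721 2.484
v -2.95 4.652 1.493
v -3.297 3.666 2.249
v -3.05 4.421 1.146
v -3.397 3.435 1.902
v -2.838 4.151 0.891
v -3.185 3.164 1.646
v -2.437 3.999 0.876
v -2.784 3.012 1.631
v -2.083 4.054 1.111
v -2.43 3.068 1.867
v 0.977 1.235 -2.342
v 0.233 1.009 -1.551
v 1.369 2.021 -1.75
v 0.625 1.795 -0.958
v 2.135 0.085 -1.582
v 1.391 -0.141 -0.79
v 2.527 0.871 -0.989
v 1.783 0.645 -0.198
f 2 1 5
f 2 5 3
f 3 5 6
f 3 6 4
f 5 1 7
f 5 7 6
f 6 7 8
f 6 8 4
f 7 1 9
f 7 9 8
f 8 9 10
f 8 10 4
f 9 1 11
f 9 11 10
f 10 11 12
f 10 12 4
f 11 1 13
f 11 13 12
f 12 13 14
f 12 14 4
f 13 1 15
f 13 15 14
f 14 15 16
f 14 16 4
f 15 1 17
f 15 17 16
f 16 17 18
f 16 18 4
f 17 1 2
f 17 2 18
f 18 2 3
f 18 3 4
f 20 22 19
f 23 20 19
f 19 22 21
f 21 23 19
f 20 26 22
f 24 20 23
f 24 26 20
f 22 26 21
f 25 23 21
f 21 26 25
f 25 24 23
f 26 24 25



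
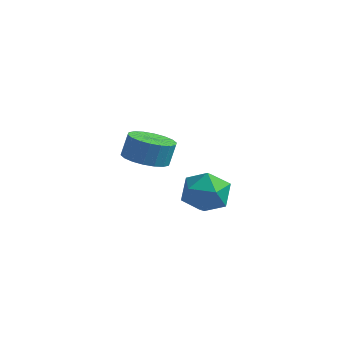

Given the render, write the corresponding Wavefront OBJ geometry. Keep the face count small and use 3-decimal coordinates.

v 1.166 -2.065 1.169
v 1.834 -1.216 1.084
v 2.326 -3.064 0.316
v 2.994 -2.215 0.231
v 2.812 -2.666 1.199
v 2.095 -2.048 1.726
v 2.065 -2.232 -0.326
v 1.348 -1.614 0.201
v 2.389 -1.319 0.16
v 2.851 -1.588 1.102
v 1.309 -2.692 0.298
v 1.771 -2.961 1.24
v -2.635 1.223 -0.697
v -1.612 1.391 -0.865
v -1.503 1.784 0.189
v -2.525 1.617 0.357
v -1.806 1.795 -0.996
v -1.697 2.188 0.058
v -2.165 2.086 -1.067
v -2.055 2.479 -0.014
v -2.616 2.206 -1.066
v -2.507 2.6 -0.012
v -3.071 2.132 -0.991
v -2.962 2.525 0.063
v -3.44 1.878 -0.858
v -3.331 2.271 0.196
v -3.649 1.494 -0.693
v -3.54 1.887 0.361
v -3.657 1.056 -0.529
v -3.548 1.449 0.525
v -3.463 0.652 -0.398
v -3.354 1.045 0.656
v -3.105 0.361 -0.326
v -2.995 0.754 0.727
v -2.653 0.24 -0.328
v -2.544 0.634 0.726
v -2.198 0.315 -0.403
v -2.089 0.708 0.651
v -1.829 0.569 -0.536
v -1.72 0.962 0.518
v -1.62 0.953 -0.701
v -1.511 1.346 0.353
f 1 12 6
f 1 6 2
f 1 2 8
f 1 8 11
f 1 11 12
f 2 6 10
f 6 12 5
f 12 11 3
f 11 8 7
f 8 2 9
f 4 10 5
f 4 5 3
f 4 3 7
f 4 7 9
f 4 9 10
f 5 10 6
f 3 5 12
f 7 3 11
f 9 7 8
f 10 9 2
f 14 13 17
f 14 17 15
f 15 17 18
f 15 18 16
f 17 13 19
f 17 19 18
f 18 19 20
f 18 20 16
f 19 13 21
f 19 21 20
f 20 21 22
f 20 22 16
f 21 13 23
f 21 23 22
f 22 23 24
f 22 24 16
f 23 13 25
f 23 25 24
f 24 25 26
f 24 26 16
f 25 13 27
f 25 27 26
f 26 27 28
f 26 28 16
f 27 13 29
f 27 29 28
f 28 29 30
f 28 30 16
f 29 13 31
f 29 31 30
f 30 31 32
f 30 32 16
f 31 13 33
f 31 33 32
f 32 33 34
f 32 34 16
f 33 13 35
f 33 35 34
f 34 35 36
f 34 36 16
f 35 13 37
f 35 37 36
f 36 37 38
f 36 38 16
f 37 13 39
f 37 39 38
f 38 39 40
f 38 40 16
f 39 13 41
f 39 41 40
f 40 41 42
f 40 42 16
f 41 13 14
f 41 14 42
f 42 14 15
f 42 15 16



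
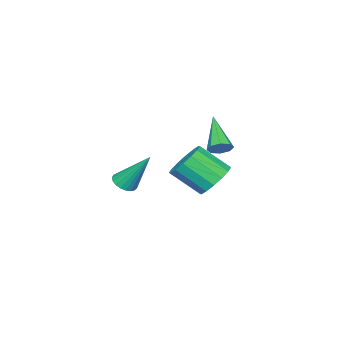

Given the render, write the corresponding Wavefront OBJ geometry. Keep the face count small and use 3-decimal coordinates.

v -0.324 2.692 -0.344
v 0.118 3.309 0.139
v 0.585 2.186 1.147
v 0.144 1.568 0.664
v -0.31 3.296 0.323
v 0.157 2.173 1.331
v -0.742 3.121 0.328
v -0.274 1.997 1.336
v -1.061 2.83 0.153
v -0.594 1.707 1.161
v -1.183 2.503 -0.156
v -0.716 1.38 0.852
v -1.075 2.226 -0.514
v -0.608 1.103 0.494
v -0.765 2.074 -0.827
v -0.298 0.951 0.181
v -0.337 2.087 -1.011
v 0.13 0.964 -0.003
v 0.094 2.263 -1.016
v 0.562 1.139 -0.008
v 0.414 2.553 -0.841
v 0.881 1.43 0.167
v 0.536 2.88 -0.532
v 1.003 1.757 0.476
v 0.428 3.157 -0.174
v 0.895 2.034 0.834
v -1.826 -2.868 -2.547
v -1.454 -3.235 -2.251
v -2.014 -1.692 -0.853
v -1.296 -3.068 -2.348
v -1.229 -2.867 -2.48
v -1.266 -2.667 -2.624
v -1.399 -2.501 -2.754
v -1.606 -2.398 -2.848
v -1.851 -2.377 -2.89
v -2.091 -2.44 -2.873
v -2.286 -2.578 -2.799
v -2.401 -2.766 -2.682
v -2.417 -2.971 -2.541
v -2.33 -3.159 -2.401
v -2.156 -3.296 -2.286
v -1.925 -3.359 -2.217
v -1.677 -3.337 -2.204
v -2.976 1.087 0.008
v -2.692 1.286 0.435
v -4.004 0.013 1.192
v -3.033 1.516 0.348
v -3.341 1.495 0.062
v -3.435 1.235 -0.256
v -3.26 0.888 -0.419
v -2.919 0.658 -0.331
v -2.611 0.679 -0.045
v -2.517 0.939 0.273
f 2 1 5
f 2 5 3
f 3 5 6
f 3 6 4
f 5 1 7
f 5 7 6
f 6 7 8
f 6 8 4
f 7 1 9
f 7 9 8
f 8 9 10
f 8 10 4
f 9 1 11
f 9 11 10
f 10 11 12
f 10 12 4
f 11 1 13
f 11 13 12
f 12 13 14
f 12 14 4
f 13 1 15
f 13 15 14
f 14 15 16
f 14 16 4
f 15 1 17
f 15 17 16
f 16 17 18
f 16 18 4
f 17 1 19
f 17 19 18
f 18 19 20
f 18 20 4
f 19 1 21
f 19 21 20
f 20 21 22
f 20 22 4
f 21 1 23
f 21 23 22
f 22 23 24
f 22 24 4
f 23 1 25
f 23 25 24
f 24 25 26
f 24 26 4
f 25 1 2
f 25 2 26
f 26 2 3
f 26 3 4
f 28 27 30
f 28 30 29
f 30 27 31
f 30 31 29
f 31 27 32
f 31 32 29
f 32 27 33
f 32 33 29
f 33 27 34
f 33 34 29
f 34 27 35
f 34 35 29
f 35 27 36
f 35 36 29
f 36 27 37
f 36 37 29
f 37 27 38
f 37 38 29
f 38 27 39
f 38 39 29
f 39 27 40
f 39 40 29
f 40 27 41
f 40 41 29
f 41 27 42
f 41 42 29
f 42 27 43
f 42 43 29
f 43 27 28
f 43 28 29
f 45 44 47
f 45 47 46
f 47 44 48
f 47 48 46
f 48 44 49
f 48 49 46
f 49 44 50
f 49 50 46
f 50 44 51
f 50 51 46
f 51 44 52
f 51 52 46
f 52 44 53
f 52 53 46
f 53 44 45
f 53 45 46



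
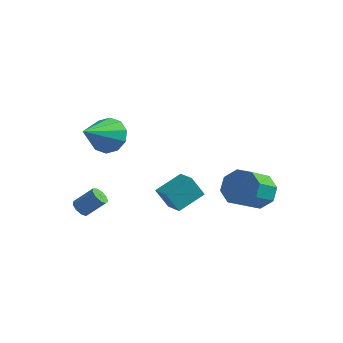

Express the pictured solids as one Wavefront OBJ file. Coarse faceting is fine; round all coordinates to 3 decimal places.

v -2.585 0.139 2.018
v -2.18 0.627 2.817
v -2.835 -1.659 3.242
v -2.803 0.72 2.827
v -3.343 0.592 2.529
v -3.594 0.291 2.035
v -3.459 -0.068 1.535
v -2.991 -0.348 1.219
v -2.367 -0.442 1.208
v -1.827 -0.313 1.507
v -1.577 -0.012 2.001
v -1.711 0.347 2.501
v 0.265 0.63 -2.228
v -0.317 0.459 -1.204
v 0.915 1.888 -1.648
v 0.333 1.717 -0.625
v 1.187 -0.037 -1.815
v 0.605 -0.208 -0.792
v 1.837 1.221 -1.236
v 1.255 1.05 -0.212
v 3.141 4.129 -2.382
v 3.593 3.518 -3.093
v 3.35 2.1 -2.028
v 2.899 2.711 -1.318
v 4.116 3.819 -2.573
v 3.873 2.401 -1.508
v 4.068 4.301 -1.942
v 3.825 2.883 -0.877
v 3.477 4.683 -1.568
v 3.234 3.264 -0.504
v 2.69 4.74 -1.672
v 2.447 3.322 -0.607
v 2.167 4.439 -2.192
v 1.924 3.021 -1.127
v 2.215 3.957 -2.823
v 1.972 2.539 -1.758
v 2.806 3.576 -3.196
v 2.563 2.157 -2.132
v -3.182 -1.467 -2.205
v -2.779 -1.657 -2.472
v -1.994 -1.183 -1.622
v -2.398 -0.993 -1.355
v -2.855 -1.329 -2.584
v -2.07 -0.854 -1.735
v -3.085 -1.065 -2.519
v -2.3 -0.591 -1.67
v -3.36 -0.989 -2.307
v -2.575 -0.515 -1.458
v -3.552 -1.137 -2.047
v -2.767 -0.663 -1.198
v -3.571 -1.44 -1.861
v -2.787 -0.965 -1.011
v -3.408 -1.755 -1.835
v -2.624 -1.281 -0.986
v -3.14 -1.935 -1.983
v -2.355 -1.461 -1.133
v -2.891 -1.897 -2.234
v -2.106 -1.423 -1.385
f 2 1 4
f 2 4 3
f 4 1 5
f 4 5 3
f 5 1 6
f 5 6 3
f 6 1 7
f 6 7 3
f 7 1 8
f 7 8 3
f 8 1 9
f 8 9 3
f 9 1 10
f 9 10 3
f 10 1 11
f 10 11 3
f 11 1 12
f 11 12 3
f 12 1 2
f 12 2 3
f 14 16 13
f 17 14 13
f 13 16 15
f 15 17 13
f 14 20 16
f 18 14 17
f 18 20 14
f 16 20 15
f 19 17 15
f 15 20 19
f 19 18 17
f 20 18 19
f 22 21 25
f 22 25 23
f 23 25 26
f 23 26 24
f 25 21 27
f 25 27 26
f 26 27 28
f 26 28 24
f 27 21 29
f 27 29 28
f 28 29 30
f 28 30 24
f 29 21 31
f 29 31 30
f 30 31 32
f 30 32 24
f 31 21 33
f 31 33 32
f 32 33 34
f 32 34 24
f 33 21 35
f 33 35 34
f 34 35 36
f 34 36 24
f 35 21 37
f 35 37 36
f 36 37 38
f 36 38 24
f 37 21 22
f 37 22 38
f 38 22 23
f 38 23 24
f 40 39 43
f 40 43 41
f 41 43 44
f 41 44 42
f 43 39 45
f 43 45 44
f 44 45 46
f 44 46 42
f 45 39 47
f 45 47 46
f 46 47 48
f 46 48 42
f 47 39 49
f 47 49 48
f 48 49 50
f 48 50 42
f 49 39 51
f 49 51 50
f 50 51 52
f 50 52 42
f 51 39 53
f 51 53 52
f 52 53 54
f 52 54 42
f 53 39 55
f 53 55 54
f 54 55 56
f 54 56 42
f 55 39 57
f 55 57 56
f 56 57 58
f 56 58 42
f 57 39 40
f 57 40 58
f 58 40 41
f 58 41 42



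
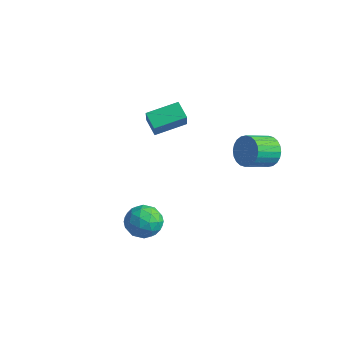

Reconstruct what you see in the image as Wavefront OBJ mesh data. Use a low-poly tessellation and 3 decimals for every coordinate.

v 1.352 3.288 -0.028
v 1.931 3.455 0.585
v 1.728 2.2 1.12
v 1.148 2.032 0.508
v 1.649 3.563 0.731
v 1.446 2.307 1.266
v 1.322 3.629 0.761
v 1.118 2.373 1.297
v 0.999 3.643 0.671
v 0.795 2.387 1.207
v 0.729 3.603 0.475
v 0.526 2.347 1.011
v 0.555 3.515 0.202
v 0.351 2.259 0.738
v 0.502 3.392 -0.105
v 0.298 2.137 0.43
v 0.578 3.254 -0.401
v 0.374 1.998 0.134
v 0.772 3.12 -0.64
v 0.569 1.865 -0.105
v 1.054 3.013 -0.786
v 0.851 1.757 -0.251
v 1.382 2.947 -0.817
v 1.178 1.691 -0.281
v 1.705 2.933 -0.727
v 1.501 1.677 -0.191
v 1.974 2.973 -0.531
v 1.771 1.717 0.005
v 2.149 3.061 -0.258
v 1.945 1.805 0.278
v 2.202 3.183 0.05
v 1.998 1.928 0.585
v 2.126 3.322 0.346
v 1.922 2.066 0.881
v -4.363 0.931 0.204
v -3.712 0.332 1.315
v -3.734 2.387 0.622
v -3.083 1.788 1.733
v -3.577 0.752 -0.353
v -2.926 0.153 0.758
v -2.948 2.208 0.065
v -2.297 1.609 1.176
v 0.225 -2.561 -3.011
v 0.711 -2.512 -2.201
v -0.651 -3.668 -2.419
v -0.165 -3.619 -1.609
v -0.73 -2.905 -1.865
v -0.188 -2.22 -2.231
v 0.248 -3.96 -2.389
v 0.79 -3.275 -2.755
v 0.726 -3.377 -1.816
v 0.121 -2.725 -1.492
v -0.061 -3.455 -3.128
v -0.666 -2.803 -2.804
v 0.545 -2.439 -2.658
v -0.485 -3.741 -1.962
v -0.817 -3.321 -2.112
v -0.531 -3.292 -1.636
v 0.016 -2.268 -2.676
v 0.302 -2.239 -2.199
v -0.545 -2.47 -2.002
v -0.242 -3.941 -2.421
v 0.044 -3.912 -1.944
v 0.591 -2.888 -2.984
v 0.877 -2.859 -2.508
v 0.605 -3.71 -2.618
v 0.84 -2.919 -1.956
v 0.324 -3.57 -1.608
v 0.567 -3.77 -2.066
v 0.886 -3.367 -2.282
v 0.484 -2.536 -1.765
v -0.031 -3.187 -1.417
v -0.363 -2.767 -1.568
v -0.045 -2.364 -1.783
v 0.493 -3.044 -1.539
v 0.091 -2.993 -3.203
v -0.424 -3.644 -2.855
v 0.105 -3.816 -2.837
v 0.423 -3.413 -3.052
v -0.264 -2.61 -3.012
v -0.78 -3.261 -2.664
v -0.826 -2.813 -2.338
v -0.507 -2.41 -2.554
v -0.433 -3.136 -3.081
f 2 1 5
f 2 5 3
f 3 5 6
f 3 6 4
f 5 1 7
f 5 7 6
f 6 7 8
f 6 8 4
f 7 1 9
f 7 9 8
f 8 9 10
f 8 10 4
f 9 1 11
f 9 11 10
f 10 11 12
f 10 12 4
f 11 1 13
f 11 13 12
f 12 13 14
f 12 14 4
f 13 1 15
f 13 15 14
f 14 15 16
f 14 16 4
f 15 1 17
f 15 17 16
f 16 17 18
f 16 18 4
f 17 1 19
f 17 19 18
f 18 19 20
f 18 20 4
f 19 1 21
f 19 21 20
f 20 21 22
f 20 22 4
f 21 1 23
f 21 23 22
f 22 23 24
f 22 24 4
f 23 1 25
f 23 25 24
f 24 25 26
f 24 26 4
f 25 1 27
f 25 27 26
f 26 27 28
f 26 28 4
f 27 1 29
f 27 29 28
f 28 29 30
f 28 30 4
f 29 1 31
f 29 31 30
f 30 31 32
f 30 32 4
f 31 1 33
f 31 33 32
f 32 33 34
f 32 34 4
f 33 1 2
f 33 2 34
f 34 2 3
f 34 3 4
f 36 38 35
f 39 36 35
f 35 38 37
f 37 39 35
f 36 42 38
f 40 36 39
f 40 42 36
f 38 42 37
f 41 39 37
f 37 42 41
f 41 40 39
f 42 40 41
f 43 80 59
f 80 54 83
f 59 83 48
f 80 83 59
f 43 59 55
f 59 48 60
f 55 60 44
f 59 60 55
f 43 55 64
f 55 44 65
f 64 65 50
f 55 65 64
f 43 64 76
f 64 50 79
f 76 79 53
f 64 79 76
f 43 76 80
f 76 53 84
f 80 84 54
f 76 84 80
f 44 60 71
f 60 48 74
f 71 74 52
f 60 74 71
f 48 83 61
f 83 54 82
f 61 82 47
f 83 82 61
f 54 84 81
f 84 53 77
f 81 77 45
f 84 77 81
f 53 79 78
f 79 50 66
f 78 66 49
f 79 66 78
f 50 65 70
f 65 44 67
f 70 67 51
f 65 67 70
f 46 72 58
f 72 52 73
f 58 73 47
f 72 73 58
f 46 58 56
f 58 47 57
f 56 57 45
f 58 57 56
f 46 56 63
f 56 45 62
f 63 62 49
f 56 62 63
f 46 63 68
f 63 49 69
f 68 69 51
f 63 69 68
f 46 68 72
f 68 51 75
f 72 75 52
f 68 75 72
f 47 73 61
f 73 52 74
f 61 74 48
f 73 74 61
f 45 57 81
f 57 47 82
f 81 82 54
f 57 82 81
f 49 62 78
f 62 45 77
f 78 77 53
f 62 77 78
f 51 69 70
f 69 49 66
f 70 66 50
f 69 66 70
f 52 75 71
f 75 51 67
f 71 67 44
f 75 67 71



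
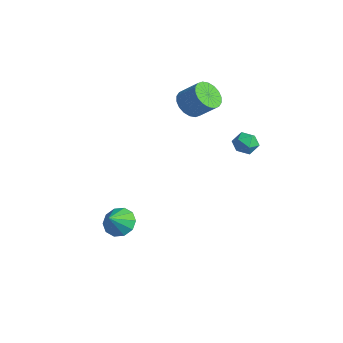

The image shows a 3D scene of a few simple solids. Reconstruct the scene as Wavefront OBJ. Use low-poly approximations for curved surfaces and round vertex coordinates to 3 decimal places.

v -0.693 -2.483 -4.344
v -0.14 -1.959 -4.1
v -0.347 -3.197 -3.596
v -0.551 -1.882 -3.835
v -1.016 -2.034 -3.765
v -1.358 -2.358 -3.916
v -1.446 -2.729 -4.23
v -1.246 -3.007 -4.588
v -0.836 -3.084 -4.852
v -0.37 -2.932 -4.922
v -0.029 -2.608 -4.771
v 0.06 -2.237 -4.457
v -2.288 2.078 0.949
v -1.781 1.468 0.847
v -1.005 1.972 1.688
v -1.512 2.582 1.791
v -1.671 1.705 0.604
v -0.895 2.208 1.445
v -1.683 2.015 0.43
v -0.907 2.518 1.271
v -1.815 2.338 0.358
v -1.04 2.841 1.2
v -2.041 2.609 0.404
v -1.265 3.112 1.245
v -2.316 2.776 0.558
v -1.54 3.279 1.399
v -2.585 2.804 0.789
v -1.809 3.307 1.63
v -2.795 2.688 1.052
v -2.019 3.192 1.893
v -2.905 2.452 1.295
v -2.129 2.955 2.136
v -2.893 2.142 1.469
v -2.117 2.645 2.31
v -2.76 1.819 1.54
v -1.985 2.322 2.382
v -2.535 1.548 1.495
v -1.759 2.051 2.336
v -2.26 1.381 1.341
v -1.484 1.884 2.182
v -1.991 1.353 1.11
v -1.215 1.856 1.951
v 2.007 2.728 1.01
v 2.591 2.591 0.783
v 1.709 1.749 0.837
v 2.293 1.612 0.61
v 2.213 1.736 1.234
v 2.397 2.341 1.341
v 1.903 1.999 0.279
v 2.087 2.604 0.386
v 2.527 2.14 0.331
v 2.718 1.977 0.921
v 1.582 2.363 0.699
v 1.773 2.2 1.289
f 2 1 4
f 2 4 3
f 4 1 5
f 4 5 3
f 5 1 6
f 5 6 3
f 6 1 7
f 6 7 3
f 7 1 8
f 7 8 3
f 8 1 9
f 8 9 3
f 9 1 10
f 9 10 3
f 10 1 11
f 10 11 3
f 11 1 12
f 11 12 3
f 12 1 2
f 12 2 3
f 14 13 17
f 14 17 15
f 15 17 18
f 15 18 16
f 17 13 19
f 17 19 18
f 18 19 20
f 18 20 16
f 19 13 21
f 19 21 20
f 20 21 22
f 20 22 16
f 21 13 23
f 21 23 22
f 22 23 24
f 22 24 16
f 23 13 25
f 23 25 24
f 24 25 26
f 24 26 16
f 25 13 27
f 25 27 26
f 26 27 28
f 26 28 16
f 27 13 29
f 27 29 28
f 28 29 30
f 28 30 16
f 29 13 31
f 29 31 30
f 30 31 32
f 30 32 16
f 31 13 33
f 31 33 32
f 32 33 34
f 32 34 16
f 33 13 35
f 33 35 34
f 34 35 36
f 34 36 16
f 35 13 37
f 35 37 36
f 36 37 38
f 36 38 16
f 37 13 39
f 37 39 38
f 38 39 40
f 38 40 16
f 39 13 41
f 39 41 40
f 40 41 42
f 40 42 16
f 41 13 14
f 41 14 42
f 42 14 15
f 42 15 16
f 43 54 48
f 43 48 44
f 43 44 50
f 43 50 53
f 43 53 54
f 44 48 52
f 48 54 47
f 54 53 45
f 53 50 49
f 50 44 51
f 46 52 47
f 46 47 45
f 46 45 49
f 46 49 51
f 46 51 52
f 47 52 48
f 45 47 54
f 49 45 53
f 51 49 50
f 52 51 44



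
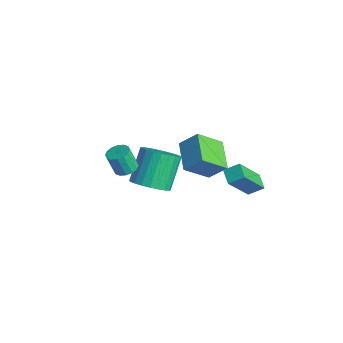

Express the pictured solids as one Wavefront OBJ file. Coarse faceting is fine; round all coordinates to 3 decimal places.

v -2.468 2.488 -1.5
v -1.914 3.183 -0.621
v -2.388 3.795 -2.584
v -1.833 4.49 -1.706
v -0.947 1.95 -2.034
v -0.392 2.645 -1.156
v -0.866 3.257 -3.119
v -0.312 3.952 -2.24
v 1.738 -2.257 2.112
v 2.247 -2.511 2.141
v 2.031 -2.817 3.218
v 1.522 -2.563 3.188
v 2.295 -2.234 2.23
v 2.079 -2.54 3.306
v 2.194 -1.962 2.287
v 1.978 -2.269 3.363
v 1.97 -1.77 2.297
v 1.754 -2.077 3.373
v 1.684 -1.708 2.257
v 1.469 -2.015 3.334
v 1.413 -1.793 2.179
v 1.197 -2.1 3.255
v 1.229 -2.003 2.082
v 1.013 -2.309 3.159
v 1.181 -2.28 1.994
v 0.965 -2.586 3.07
v 1.282 -2.551 1.937
v 1.066 -2.858 3.013
v 1.506 -2.743 1.927
v 1.29 -3.05 3.003
v 1.791 -2.805 1.966
v 1.576 -3.112 3.043
v 2.063 -2.72 2.045
v 1.847 -3.027 3.121
v 1.149 -0.833 -0.262
v 1.991 -0.852 0.198
v 1.234 0.094 1.622
v 0.391 0.113 1.162
v 2.021 -0.533 0.003
v 1.264 0.413 1.427
v 1.919 -0.261 -0.233
v 1.162 0.685 1.192
v 1.699 -0.075 -0.473
v 0.942 0.871 0.951
v 1.396 -0.005 -0.681
v 0.638 0.941 0.743
v 1.055 -0.061 -0.825
v 0.297 0.885 0.599
v 0.728 -0.235 -0.884
v -0.03 0.712 0.541
v 0.465 -0.499 -0.847
v -0.292 0.447 0.577
v 0.306 -0.814 -0.722
v -0.451 0.132 0.702
v 0.276 -1.133 -0.527
v -0.481 -0.187 0.897
v 0.378 -1.405 -0.292
v -0.379 -0.459 1.133
v 0.598 -1.591 -0.051
v -0.159 -0.645 1.373
v 0.902 -1.661 0.157
v 0.144 -0.715 1.581
v 1.243 -1.605 0.301
v 0.485 -0.659 1.725
v 1.57 -1.432 0.359
v 0.812 -0.485 1.784
v 1.832 -1.167 0.323
v 1.075 -0.221 1.747
v 2.545 3.186 -0.487
v 2.934 1.926 1.185
v 2.843 3.845 -0.059
v 3.232 2.584 1.613
v 3.288 3.036 -0.773
v 3.677 1.775 0.899
v 3.586 3.694 -0.345
v 3.975 2.434 1.327
f 2 4 1
f 5 2 1
f 1 4 3
f 3 5 1
f 2 8 4
f 6 2 5
f 6 8 2
f 4 8 3
f 7 5 3
f 3 8 7
f 7 6 5
f 8 6 7
f 10 9 13
f 10 13 11
f 11 13 14
f 11 14 12
f 13 9 15
f 13 15 14
f 14 15 16
f 14 16 12
f 15 9 17
f 15 17 16
f 16 17 18
f 16 18 12
f 17 9 19
f 17 19 18
f 18 19 20
f 18 20 12
f 19 9 21
f 19 21 20
f 20 21 22
f 20 22 12
f 21 9 23
f 21 23 22
f 22 23 24
f 22 24 12
f 23 9 25
f 23 25 24
f 24 25 26
f 24 26 12
f 25 9 27
f 25 27 26
f 26 27 28
f 26 28 12
f 27 9 29
f 27 29 28
f 28 29 30
f 28 30 12
f 29 9 31
f 29 31 30
f 30 31 32
f 30 32 12
f 31 9 33
f 31 33 32
f 32 33 34
f 32 34 12
f 33 9 10
f 33 10 34
f 34 10 11
f 34 11 12
f 36 35 39
f 36 39 37
f 37 39 40
f 37 40 38
f 39 35 41
f 39 41 40
f 40 41 42
f 40 42 38
f 41 35 43
f 41 43 42
f 42 43 44
f 42 44 38
f 43 35 45
f 43 45 44
f 44 45 46
f 44 46 38
f 45 35 47
f 45 47 46
f 46 47 48
f 46 48 38
f 47 35 49
f 47 49 48
f 48 49 50
f 48 50 38
f 49 35 51
f 49 51 50
f 50 51 52
f 50 52 38
f 51 35 53
f 51 53 52
f 52 53 54
f 52 54 38
f 53 35 55
f 53 55 54
f 54 55 56
f 54 56 38
f 55 35 57
f 55 57 56
f 56 57 58
f 56 58 38
f 57 35 59
f 57 59 58
f 58 59 60
f 58 60 38
f 59 35 61
f 59 61 60
f 60 61 62
f 60 62 38
f 61 35 63
f 61 63 62
f 62 63 64
f 62 64 38
f 63 35 65
f 63 65 64
f 64 65 66
f 64 66 38
f 65 35 67
f 65 67 66
f 66 67 68
f 66 68 38
f 67 35 36
f 67 36 68
f 68 36 37
f 68 37 38
f 70 72 69
f 73 70 69
f 69 72 71
f 71 73 69
f 70 76 72
f 74 70 73
f 74 76 70
f 72 76 71
f 75 73 71
f 71 76 75
f 75 74 73
f 76 74 75

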